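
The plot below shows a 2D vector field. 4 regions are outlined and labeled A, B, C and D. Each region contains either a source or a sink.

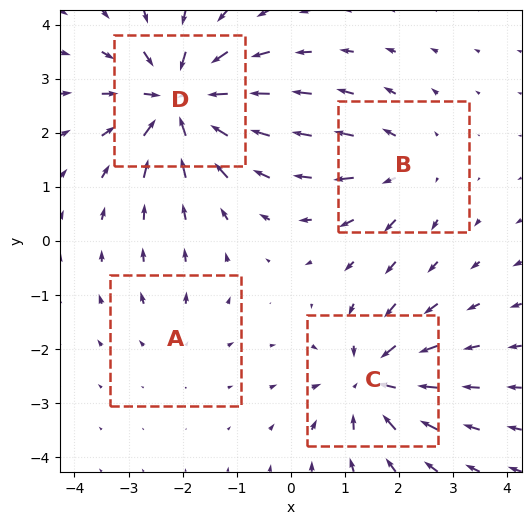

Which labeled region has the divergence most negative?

Divergence at each region's feature centre — A: about +2, B: about +3, C: about -5, D: about -7. Region D is most negative.

D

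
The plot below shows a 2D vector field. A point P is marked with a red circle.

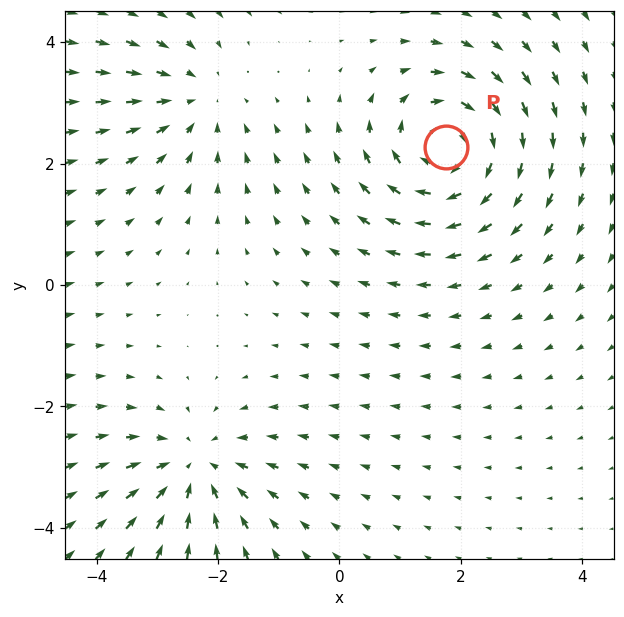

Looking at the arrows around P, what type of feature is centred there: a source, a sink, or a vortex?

vortex

At P (1.8, 2.3) the arrows circulate clockwise. Divergence ≈0, curl about -5 — near-zero divergence with nonzero curl is a vortex.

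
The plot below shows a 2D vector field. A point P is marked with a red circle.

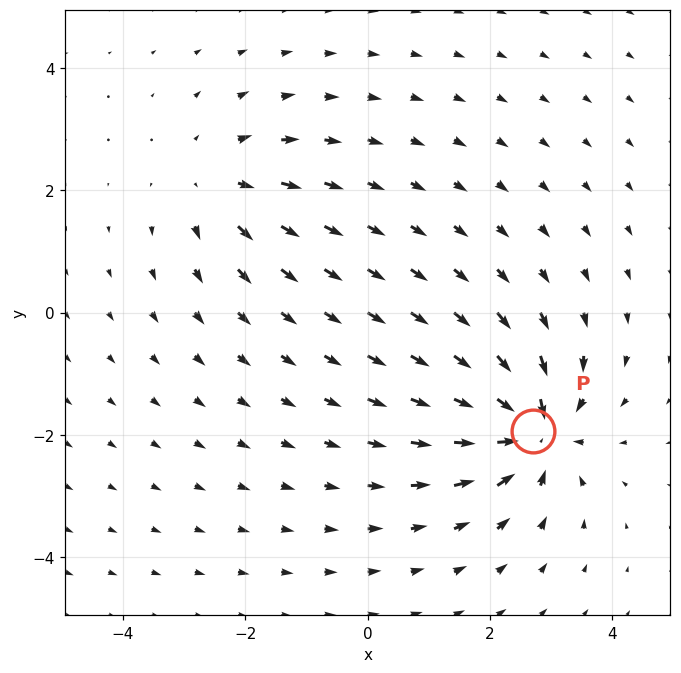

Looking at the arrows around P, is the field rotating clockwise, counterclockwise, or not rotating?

Near P at (2.7, -1.9) the arrows show no circulation. The curl there is ≈0.

not rotating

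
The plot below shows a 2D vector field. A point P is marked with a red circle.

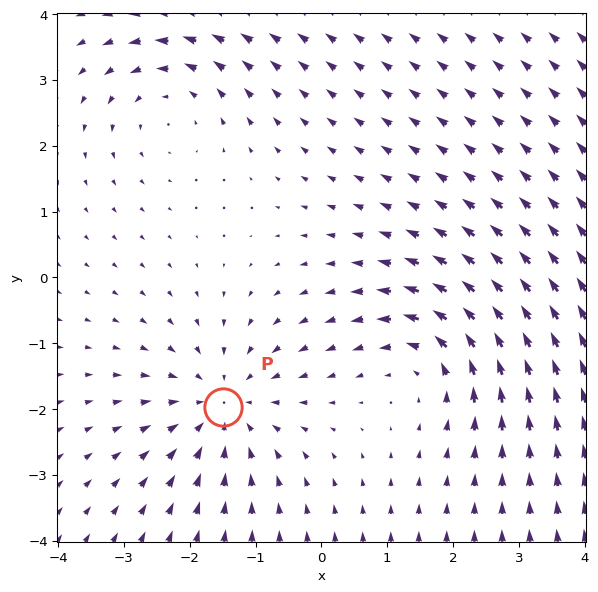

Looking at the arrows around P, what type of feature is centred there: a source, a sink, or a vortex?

sink

At P (-1.5, -2.0) the arrows converge inward. Divergence about -3, curl ≈0 — negative divergence with near-zero curl is a sink.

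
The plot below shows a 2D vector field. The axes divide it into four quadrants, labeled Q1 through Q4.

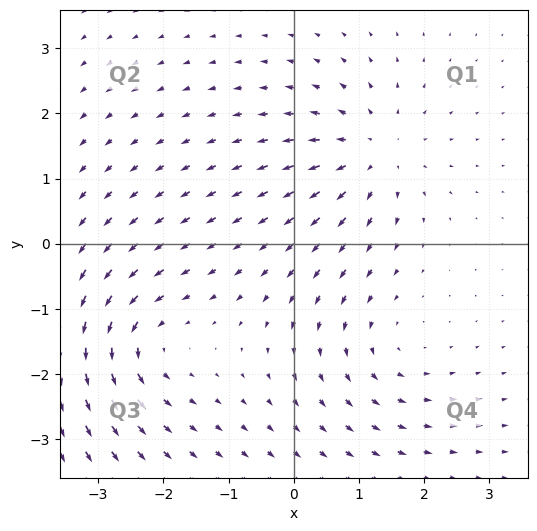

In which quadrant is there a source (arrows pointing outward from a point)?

The source sits at approximately (1.2, 1.4), which lies in quadrant Q1. The divergence there is about +6, positive as expected for a source.

Q1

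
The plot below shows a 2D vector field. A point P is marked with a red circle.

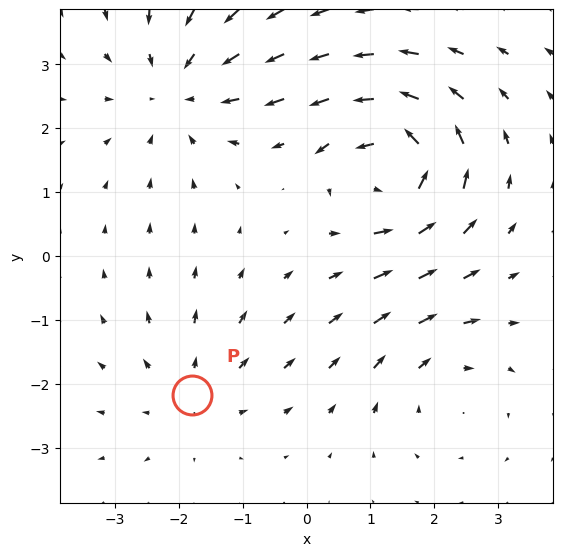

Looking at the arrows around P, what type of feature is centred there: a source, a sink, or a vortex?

At P (-1.8, -2.2) the arrows spread outward. Divergence about +2, curl ≈0 — positive divergence with near-zero curl is a source.

source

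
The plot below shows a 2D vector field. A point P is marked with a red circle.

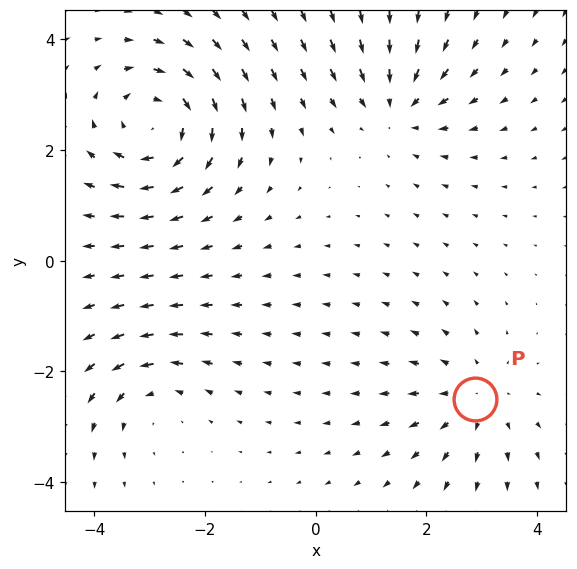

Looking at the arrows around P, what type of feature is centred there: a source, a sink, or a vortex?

source

At P (2.9, -2.5) the arrows spread outward. Divergence about +3, curl ≈0 — positive divergence with near-zero curl is a source.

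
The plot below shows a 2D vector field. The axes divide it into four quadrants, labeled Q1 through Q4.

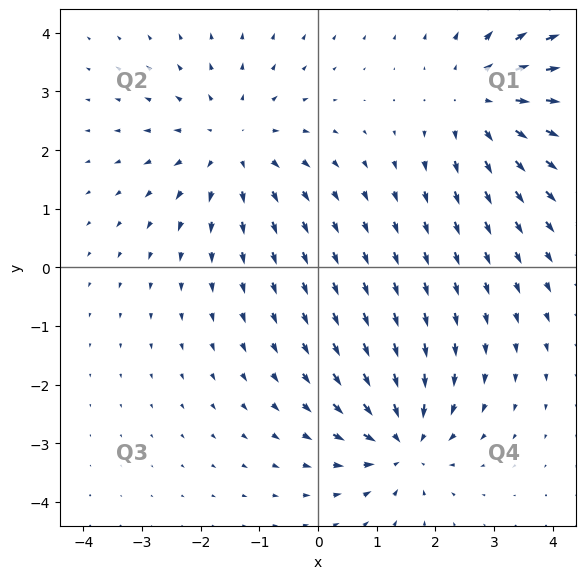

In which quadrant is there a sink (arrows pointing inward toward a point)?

The sink sits at approximately (1.5, -3.0), which lies in quadrant Q4. The divergence there is about -4, negative as expected for a sink.

Q4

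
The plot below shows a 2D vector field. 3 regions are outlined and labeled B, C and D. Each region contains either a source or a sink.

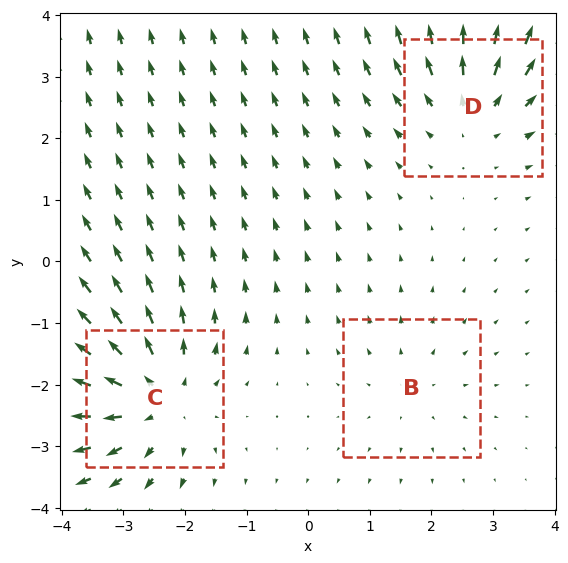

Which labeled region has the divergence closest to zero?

B

Divergence at each region's feature centre — B: about +2, C: about +4, D: about +3. Region B is closest to zero.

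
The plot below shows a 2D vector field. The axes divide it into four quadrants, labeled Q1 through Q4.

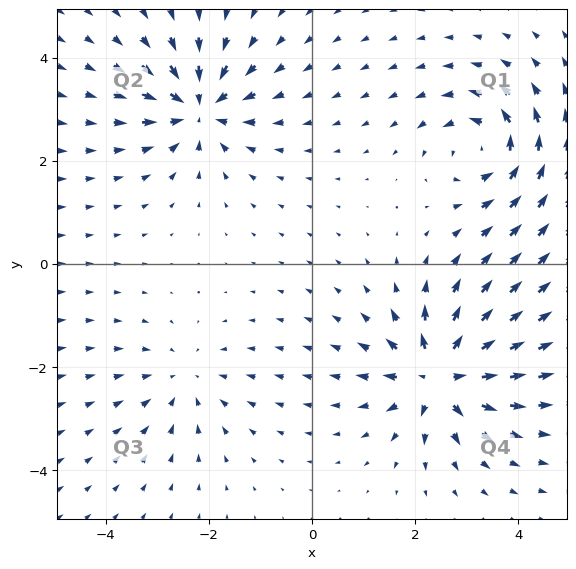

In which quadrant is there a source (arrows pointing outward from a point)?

The source sits at approximately (2.5, -2.2), which lies in quadrant Q4. The divergence there is about +6, positive as expected for a source.

Q4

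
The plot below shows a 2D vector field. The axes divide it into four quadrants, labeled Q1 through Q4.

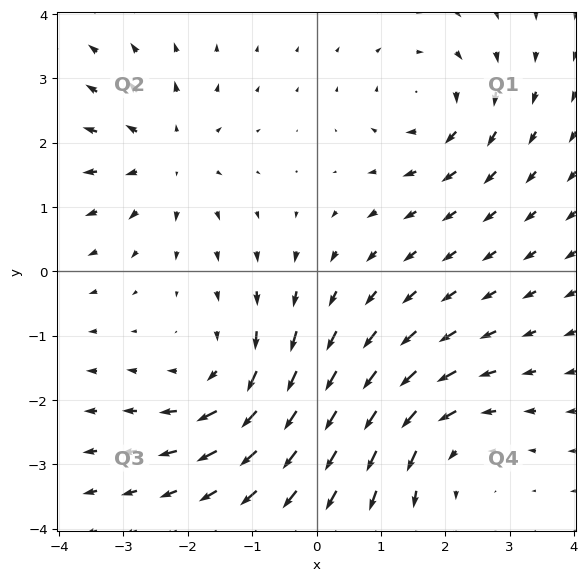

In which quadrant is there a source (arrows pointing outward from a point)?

Q2

The source sits at approximately (-2.3, 1.8), which lies in quadrant Q2. The divergence there is about +4, positive as expected for a source.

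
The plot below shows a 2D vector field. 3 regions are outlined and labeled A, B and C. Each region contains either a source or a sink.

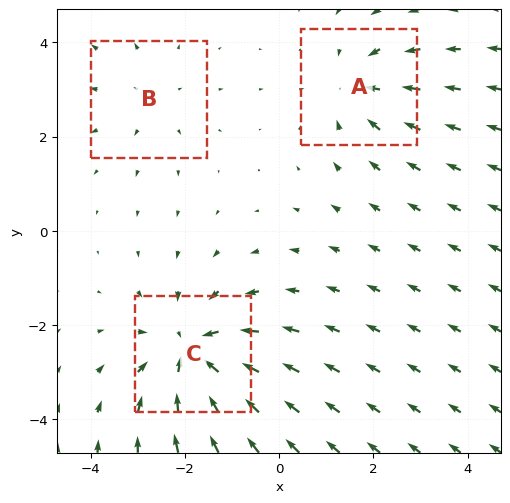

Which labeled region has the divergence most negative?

Divergence at each region's feature centre — A: about -3, B: about +2, C: about -4. Region C is most negative.

C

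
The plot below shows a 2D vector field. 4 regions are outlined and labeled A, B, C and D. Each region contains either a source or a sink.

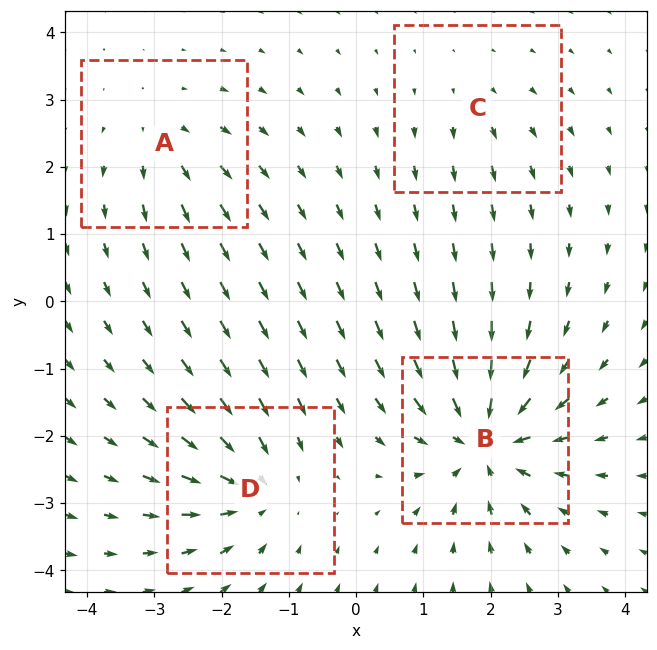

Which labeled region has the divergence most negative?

B

Divergence at each region's feature centre — A: about +4, B: about -8, C: about +2, D: about -5. Region B is most negative.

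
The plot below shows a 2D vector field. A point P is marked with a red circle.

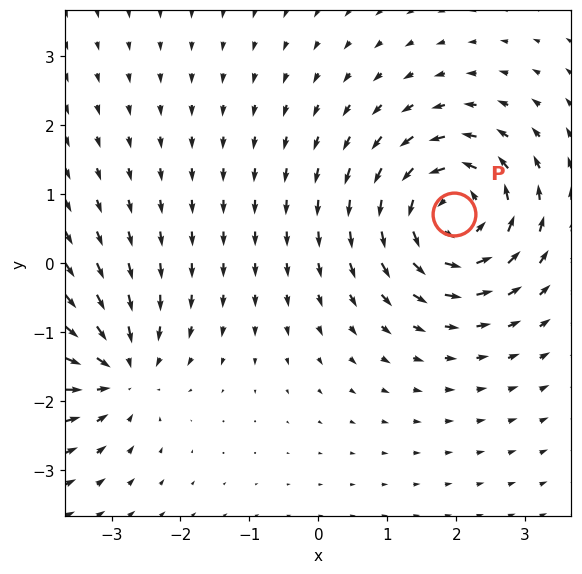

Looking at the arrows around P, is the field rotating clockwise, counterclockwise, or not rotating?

Near P at (2.0, 0.7) the arrows circulate counterclockwise. The curl (z-component) there is about +6; positive curl means counterclockwise rotation.

counterclockwise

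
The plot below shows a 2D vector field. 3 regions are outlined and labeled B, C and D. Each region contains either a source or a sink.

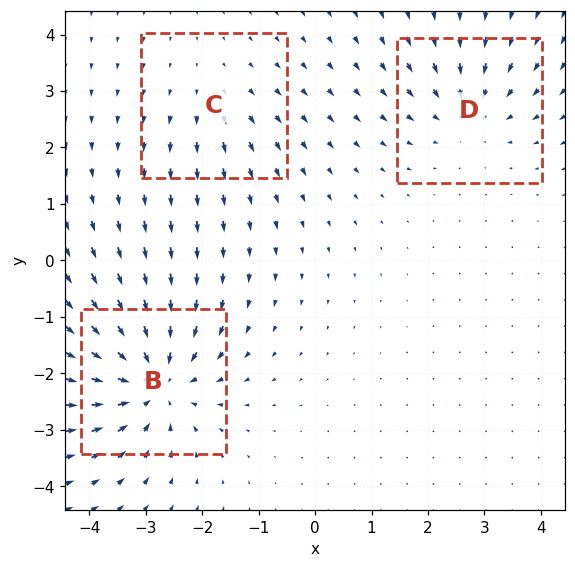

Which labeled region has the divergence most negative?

B

Divergence at each region's feature centre — B: about -5, C: about +2, D: about -3. Region B is most negative.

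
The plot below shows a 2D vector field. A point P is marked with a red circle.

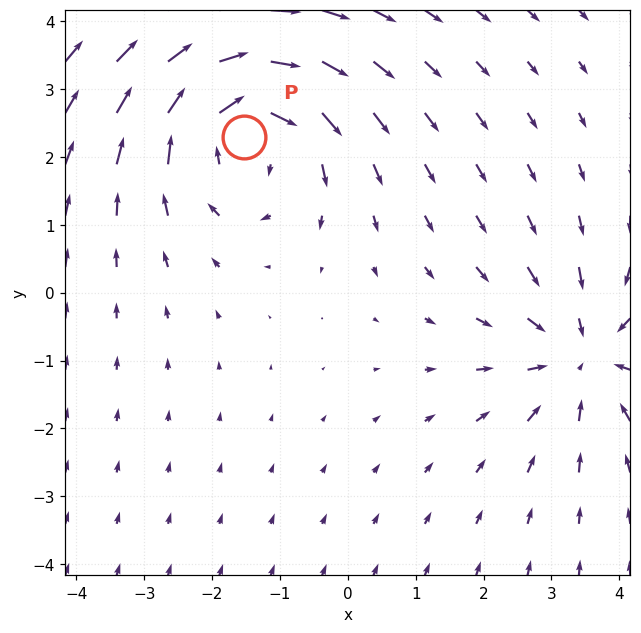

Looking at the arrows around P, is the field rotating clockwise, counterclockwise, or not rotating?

clockwise

Near P at (-1.5, 2.3) the arrows circulate clockwise. The curl (z-component) there is about -4; negative curl means clockwise rotation.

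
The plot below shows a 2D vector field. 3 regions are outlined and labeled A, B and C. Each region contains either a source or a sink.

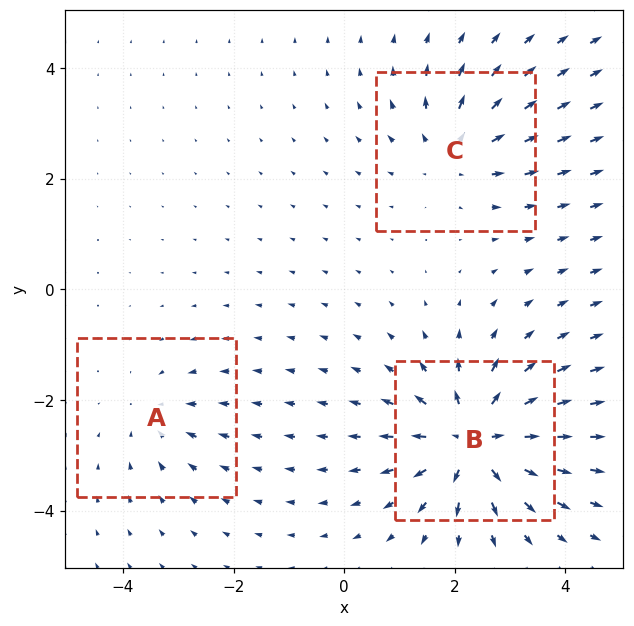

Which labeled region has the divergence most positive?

Divergence at each region's feature centre — A: about -2, B: about +6, C: about +3. Region B is most positive.

B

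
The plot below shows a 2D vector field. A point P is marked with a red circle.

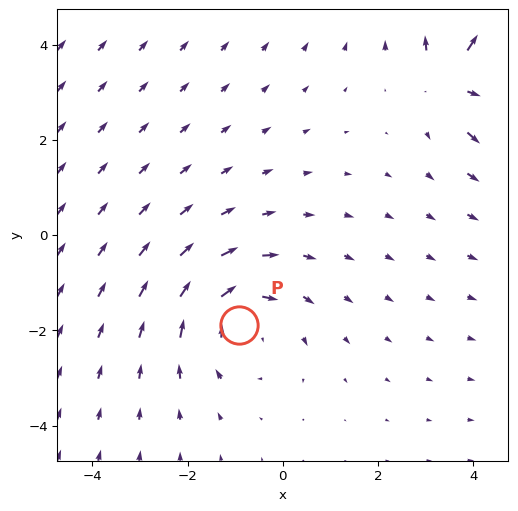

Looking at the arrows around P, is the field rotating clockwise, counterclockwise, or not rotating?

Near P at (-0.9, -1.9) the arrows circulate clockwise. The curl (z-component) there is about -2; negative curl means clockwise rotation.

clockwise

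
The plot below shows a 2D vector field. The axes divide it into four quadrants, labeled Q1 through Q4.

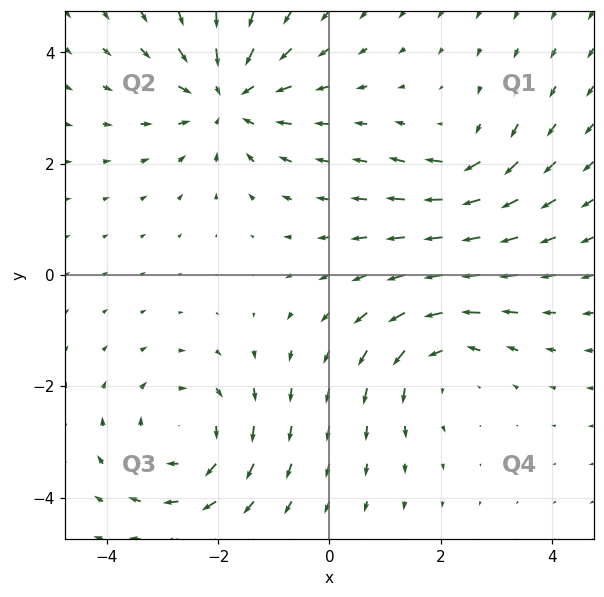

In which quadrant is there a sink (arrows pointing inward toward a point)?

The sink sits at approximately (-1.8, 3.2), which lies in quadrant Q2. The divergence there is about -4, negative as expected for a sink.

Q2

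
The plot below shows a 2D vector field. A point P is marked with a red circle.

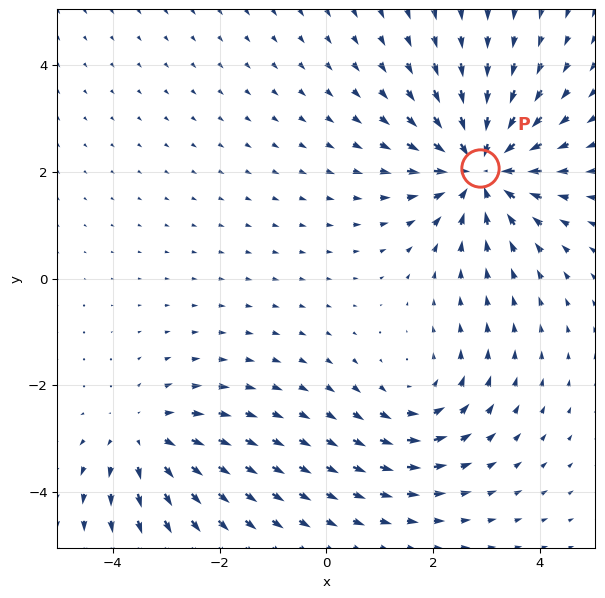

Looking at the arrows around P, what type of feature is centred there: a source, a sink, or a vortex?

sink

At P (2.9, 2.1) the arrows converge inward. Divergence about -5, curl ≈0 — negative divergence with near-zero curl is a sink.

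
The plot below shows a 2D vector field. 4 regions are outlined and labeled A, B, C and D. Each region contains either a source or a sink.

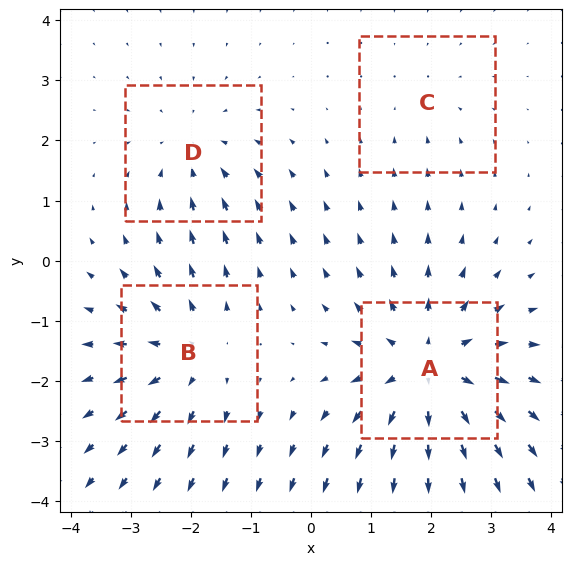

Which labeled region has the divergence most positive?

Divergence at each region's feature centre — A: about +6, B: about +4, C: about -2, D: about -3. Region A is most positive.

A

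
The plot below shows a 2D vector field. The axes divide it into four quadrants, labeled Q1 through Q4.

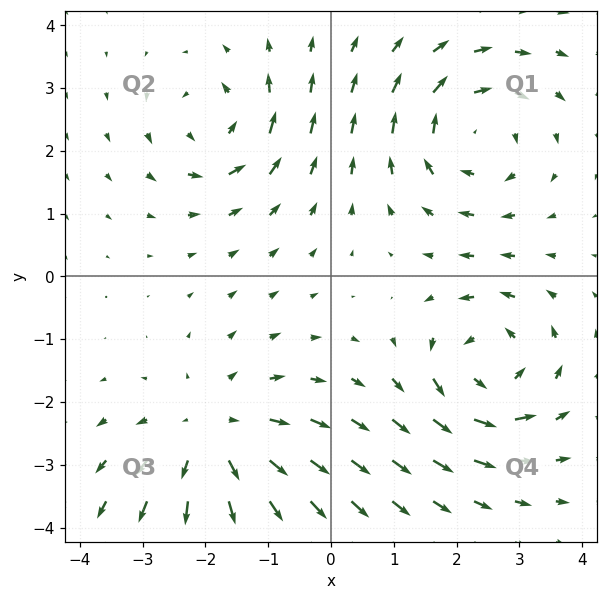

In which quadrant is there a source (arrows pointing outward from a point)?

The source sits at approximately (-1.8, -2.6), which lies in quadrant Q3. The divergence there is about +3, positive as expected for a source.

Q3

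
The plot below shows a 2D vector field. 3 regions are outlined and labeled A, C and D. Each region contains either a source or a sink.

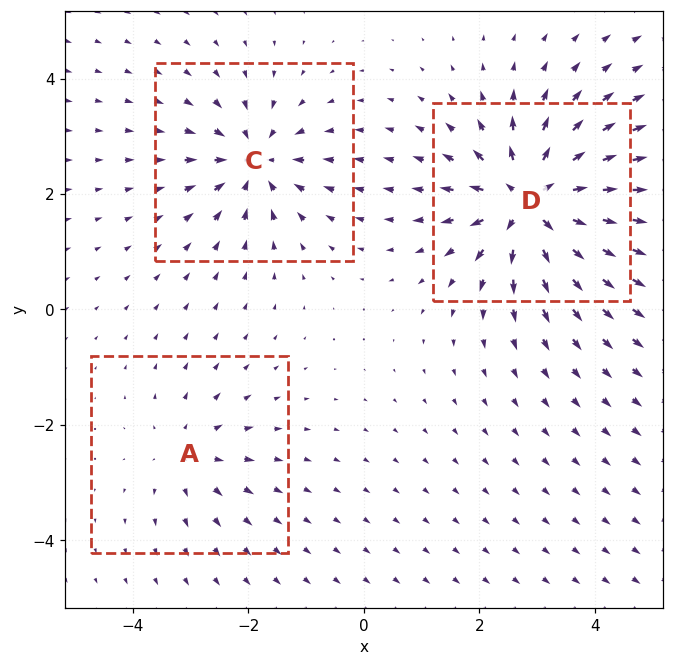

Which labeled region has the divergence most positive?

D

Divergence at each region's feature centre — A: about +2, C: about -4, D: about +6. Region D is most positive.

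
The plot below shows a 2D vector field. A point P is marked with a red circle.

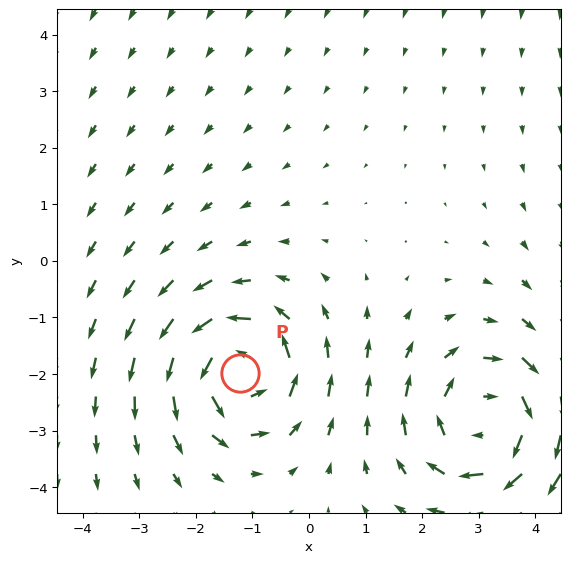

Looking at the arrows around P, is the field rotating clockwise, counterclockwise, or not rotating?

counterclockwise

Near P at (-1.2, -2.0) the arrows circulate counterclockwise. The curl (z-component) there is about +5; positive curl means counterclockwise rotation.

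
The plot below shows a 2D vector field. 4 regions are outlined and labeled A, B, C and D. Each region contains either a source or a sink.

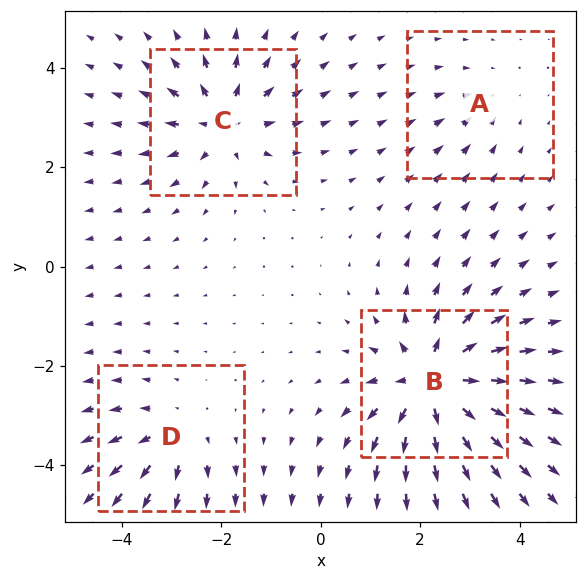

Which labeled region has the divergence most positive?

B

Divergence at each region's feature centre — A: about -2, B: about +8, C: about +6, D: about +4. Region B is most positive.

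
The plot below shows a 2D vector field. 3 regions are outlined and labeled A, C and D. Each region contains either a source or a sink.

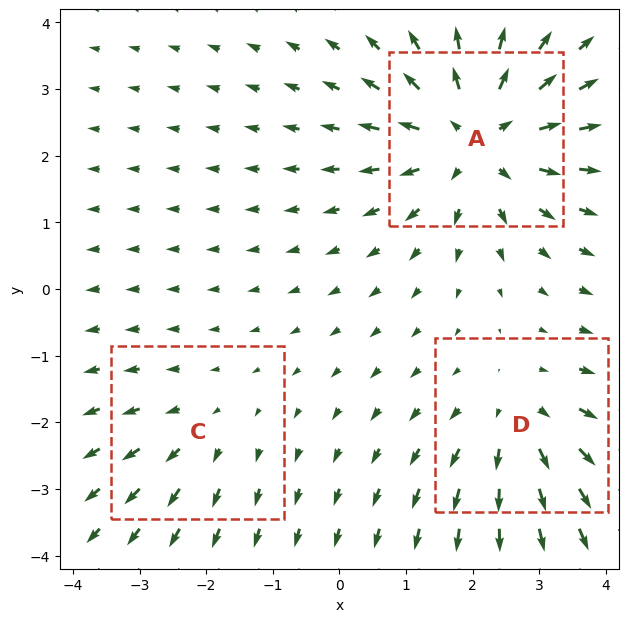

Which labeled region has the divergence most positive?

A

Divergence at each region's feature centre — A: about +4, C: about +2, D: about +3. Region A is most positive.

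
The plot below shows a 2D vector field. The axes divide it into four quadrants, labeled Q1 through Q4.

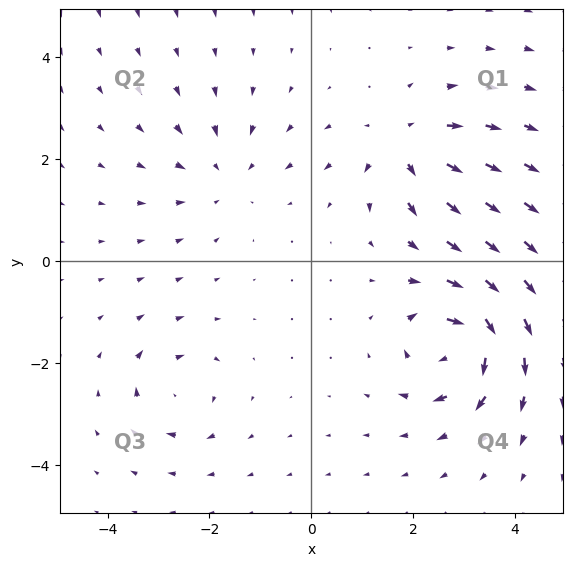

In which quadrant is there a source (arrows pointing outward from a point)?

Q1

The source sits at approximately (1.9, 2.3), which lies in quadrant Q1. The divergence there is about +4, positive as expected for a source.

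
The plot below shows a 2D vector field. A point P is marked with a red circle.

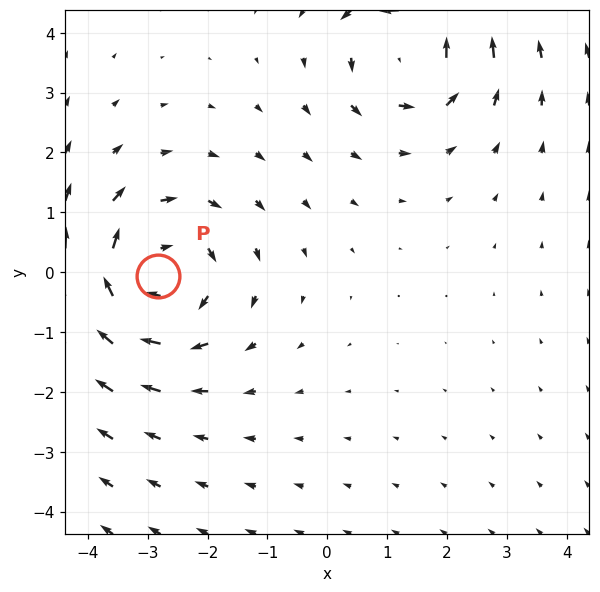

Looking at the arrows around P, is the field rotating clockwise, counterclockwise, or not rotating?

clockwise

Near P at (-2.8, -0.1) the arrows circulate clockwise. The curl (z-component) there is about -4; negative curl means clockwise rotation.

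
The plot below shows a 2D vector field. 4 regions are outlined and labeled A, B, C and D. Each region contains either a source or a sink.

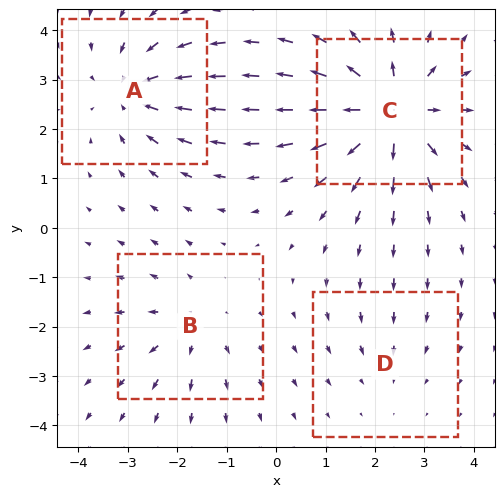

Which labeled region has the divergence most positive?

C

Divergence at each region's feature centre — A: about -4, B: about +3, C: about +7, D: about -2. Region C is most positive.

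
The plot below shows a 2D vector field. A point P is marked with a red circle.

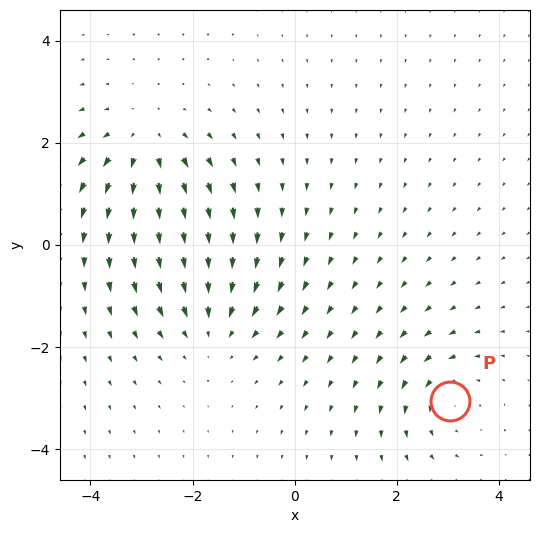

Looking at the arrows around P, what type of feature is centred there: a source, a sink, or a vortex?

At P (3.0, -3.1) the arrows circulate counterclockwise. Divergence ≈0, curl about +4 — near-zero divergence with nonzero curl is a vortex.

vortex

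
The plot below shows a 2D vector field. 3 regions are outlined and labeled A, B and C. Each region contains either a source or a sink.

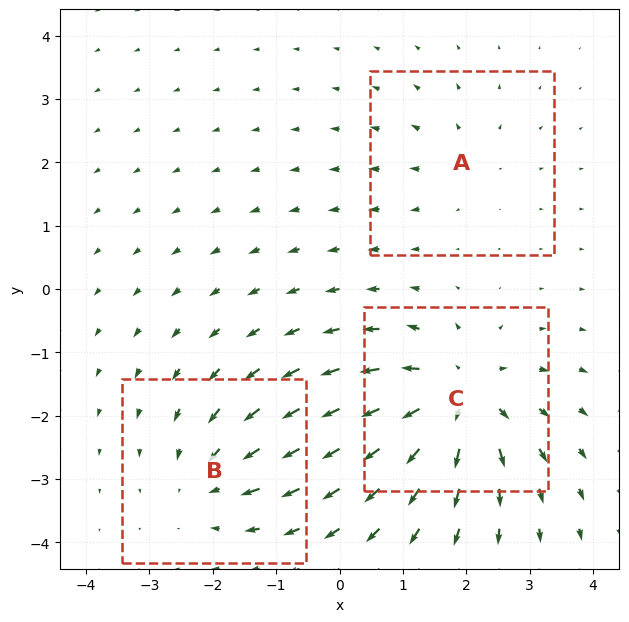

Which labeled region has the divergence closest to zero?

A

Divergence at each region's feature centre — A: about +2, B: about -3, C: about +5. Region A is closest to zero.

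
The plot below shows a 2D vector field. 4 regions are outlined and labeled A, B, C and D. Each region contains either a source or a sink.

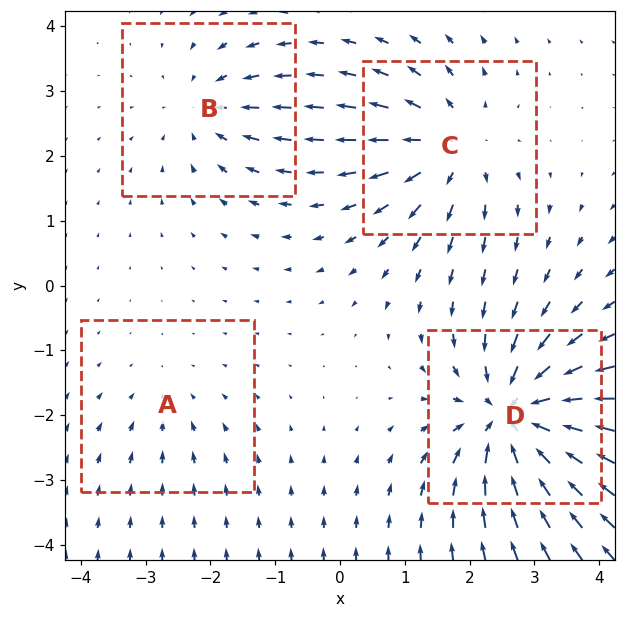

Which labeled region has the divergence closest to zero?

Divergence at each region's feature centre — A: about -2, B: about -4, C: about +5, D: about -8. Region A is closest to zero.

A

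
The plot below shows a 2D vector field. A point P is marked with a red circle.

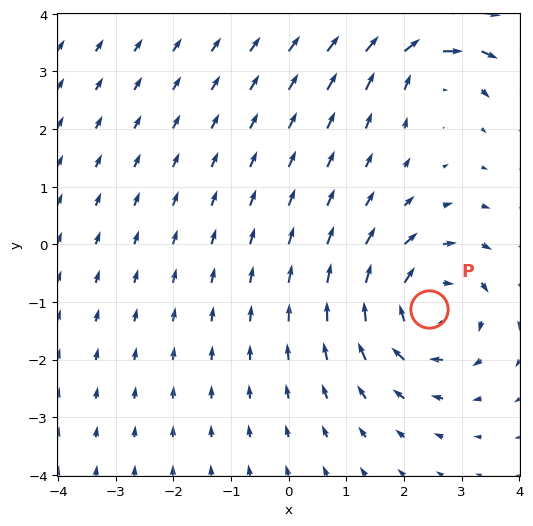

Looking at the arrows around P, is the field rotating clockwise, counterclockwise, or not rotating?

Near P at (2.4, -1.1) the arrows circulate clockwise. The curl (z-component) there is about -5; negative curl means clockwise rotation.

clockwise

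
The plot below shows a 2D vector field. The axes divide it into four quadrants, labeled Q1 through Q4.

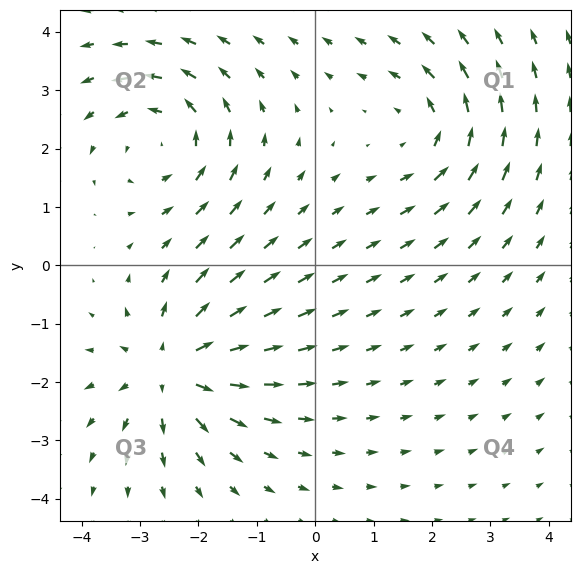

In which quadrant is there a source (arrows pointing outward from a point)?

The source sits at approximately (-2.4, -1.8), which lies in quadrant Q3. The divergence there is about +5, positive as expected for a source.

Q3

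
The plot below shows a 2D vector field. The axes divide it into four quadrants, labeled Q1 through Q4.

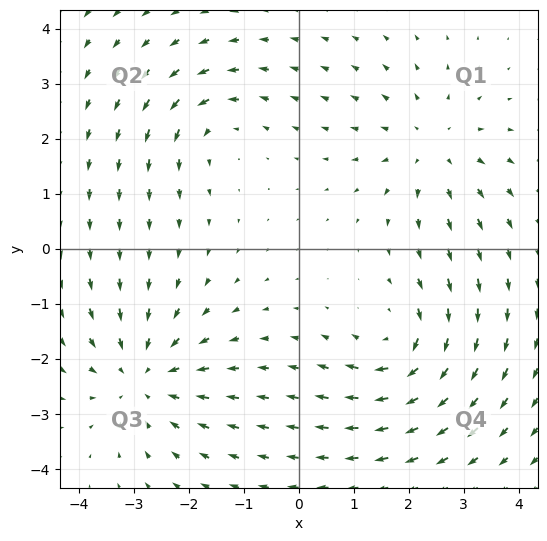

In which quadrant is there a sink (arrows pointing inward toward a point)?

The sink sits at approximately (-2.8, -2.3), which lies in quadrant Q3. The divergence there is about -4, negative as expected for a sink.

Q3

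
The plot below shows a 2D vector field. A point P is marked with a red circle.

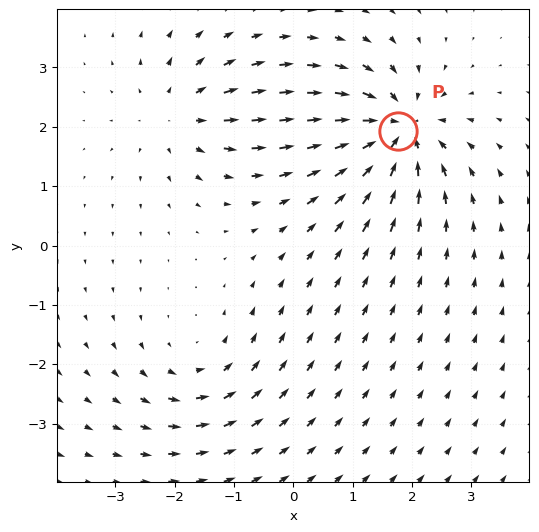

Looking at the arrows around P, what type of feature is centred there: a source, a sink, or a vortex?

At P (1.8, 1.9) the arrows converge inward. Divergence about -7, curl ≈0 — negative divergence with near-zero curl is a sink.

sink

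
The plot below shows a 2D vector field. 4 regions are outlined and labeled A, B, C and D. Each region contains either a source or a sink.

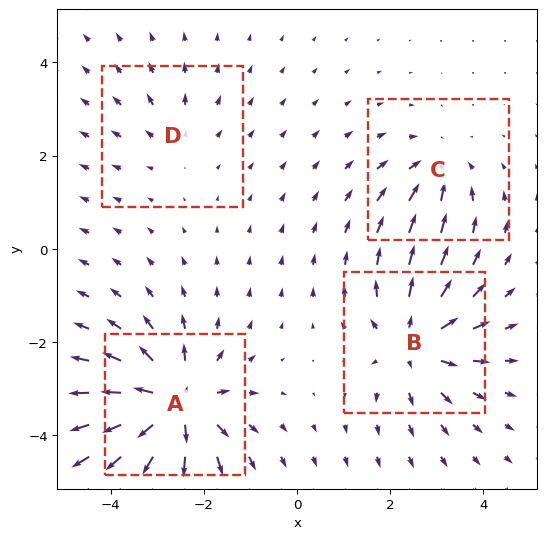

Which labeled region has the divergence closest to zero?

Divergence at each region's feature centre — A: about +7, B: about +5, C: about -4, D: about +2. Region D is closest to zero.

D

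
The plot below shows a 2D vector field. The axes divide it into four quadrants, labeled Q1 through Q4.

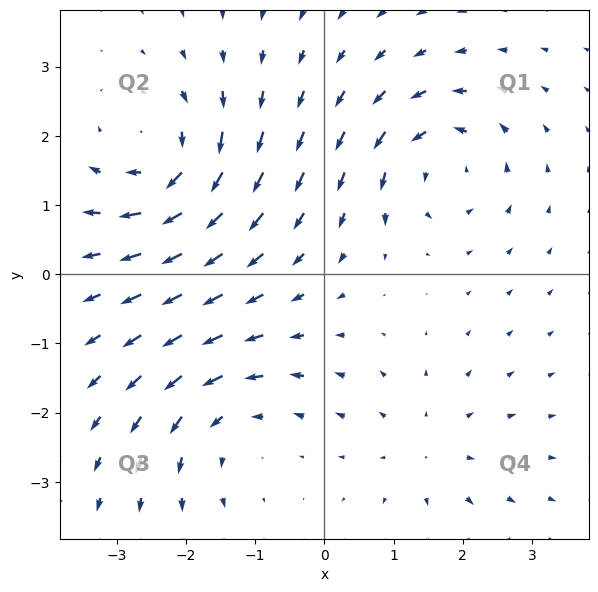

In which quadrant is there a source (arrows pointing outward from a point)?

The source sits at approximately (1.5, -2.5), which lies in quadrant Q4. The divergence there is about +2, positive as expected for a source.

Q4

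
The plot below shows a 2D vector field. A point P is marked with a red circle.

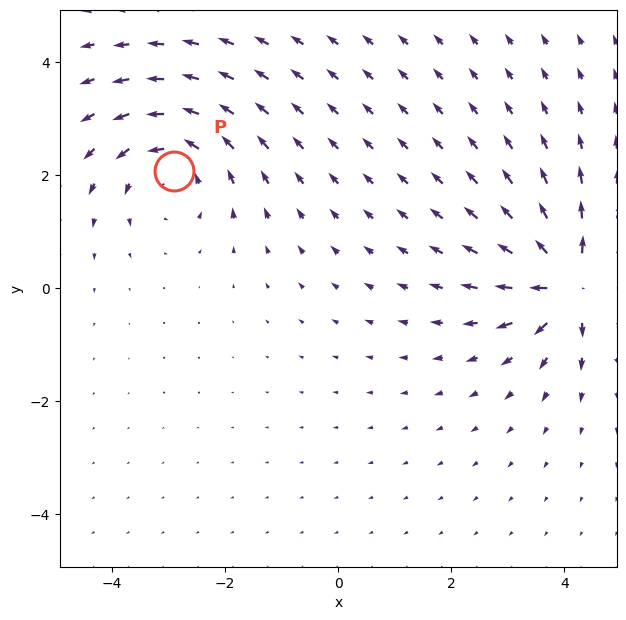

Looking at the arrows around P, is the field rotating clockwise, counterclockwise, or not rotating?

counterclockwise

Near P at (-2.9, 2.1) the arrows circulate counterclockwise. The curl (z-component) there is about +4; positive curl means counterclockwise rotation.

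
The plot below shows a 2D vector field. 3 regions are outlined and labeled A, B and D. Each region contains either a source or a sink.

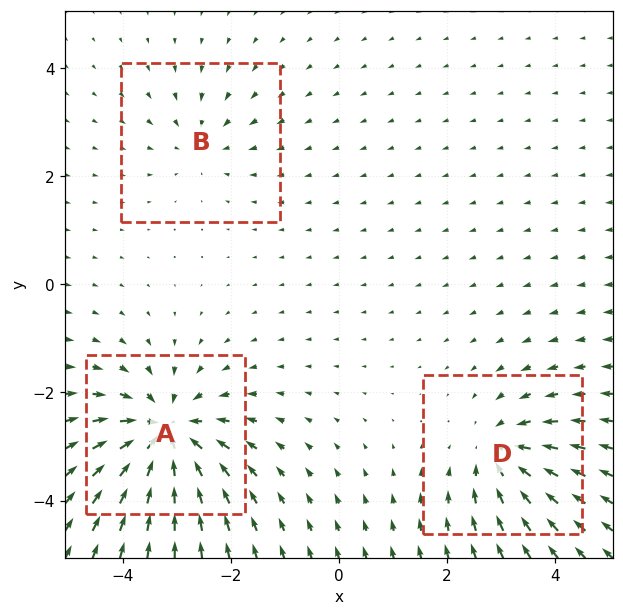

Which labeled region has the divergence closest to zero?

Divergence at each region's feature centre — A: about -6, B: about -2, D: about -4. Region B is closest to zero.

B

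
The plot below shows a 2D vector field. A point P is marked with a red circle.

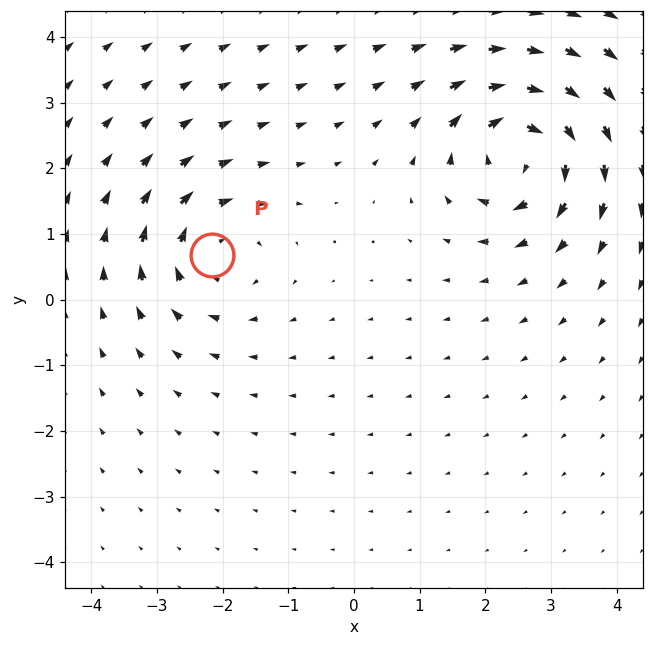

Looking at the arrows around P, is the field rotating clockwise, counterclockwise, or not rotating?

Near P at (-2.2, 0.7) the arrows circulate clockwise. The curl (z-component) there is about -4; negative curl means clockwise rotation.

clockwise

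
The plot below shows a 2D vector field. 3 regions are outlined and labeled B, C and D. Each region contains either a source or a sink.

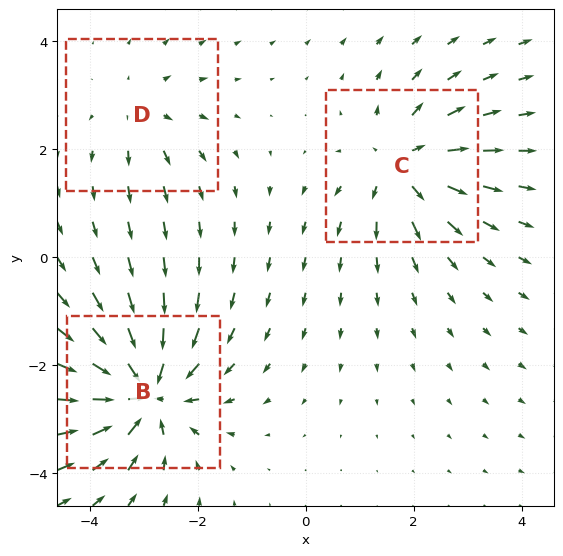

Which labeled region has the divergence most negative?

B

Divergence at each region's feature centre — B: about -6, C: about +4, D: about +2. Region B is most negative.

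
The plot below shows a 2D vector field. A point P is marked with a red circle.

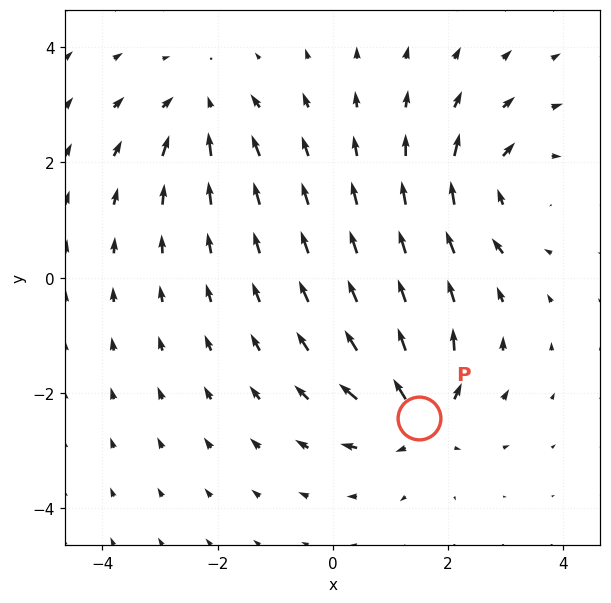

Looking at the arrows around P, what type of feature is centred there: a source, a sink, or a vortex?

At P (1.5, -2.4) the arrows spread outward. Divergence about +5, curl ≈0 — positive divergence with near-zero curl is a source.

source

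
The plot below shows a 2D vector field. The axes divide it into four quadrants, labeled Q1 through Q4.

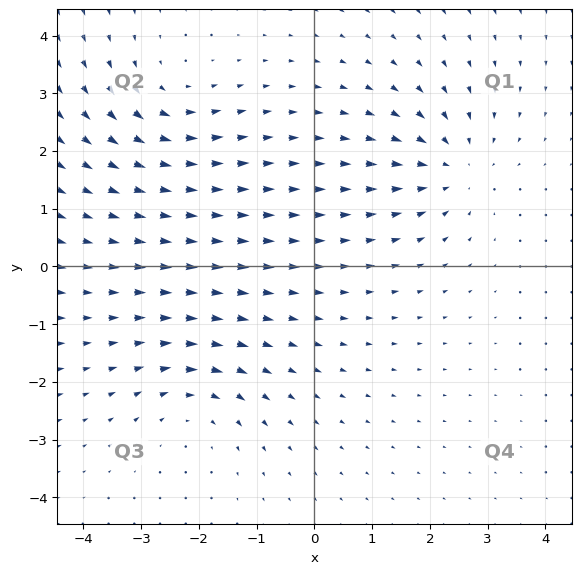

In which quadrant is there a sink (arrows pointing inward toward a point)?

Q1

The sink sits at approximately (2.4, 1.7), which lies in quadrant Q1. The divergence there is about -5, negative as expected for a sink.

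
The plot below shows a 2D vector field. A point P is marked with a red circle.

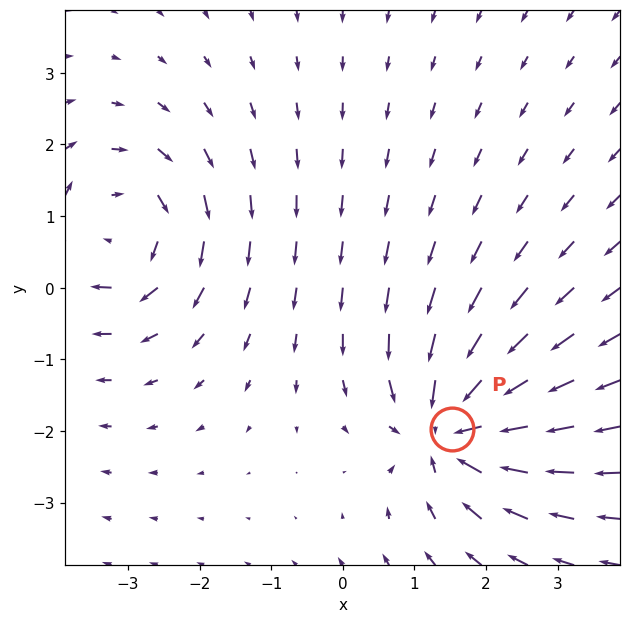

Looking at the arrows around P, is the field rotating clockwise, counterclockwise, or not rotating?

Near P at (1.5, -2.0) the arrows show no circulation. The curl there is ≈0.

not rotating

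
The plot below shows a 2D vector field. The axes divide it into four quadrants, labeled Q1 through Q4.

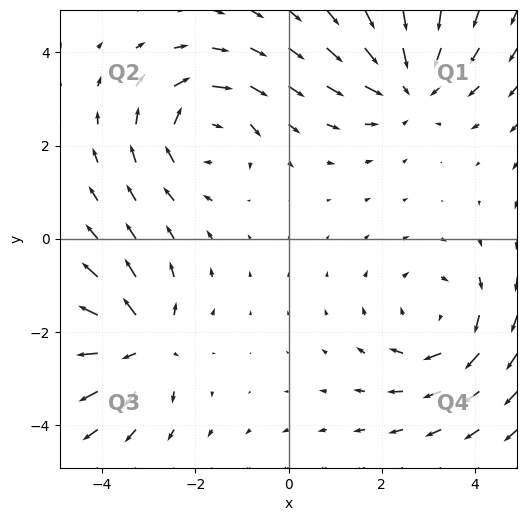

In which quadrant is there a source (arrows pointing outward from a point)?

The source sits at approximately (-3.1, -2.2), which lies in quadrant Q3. The divergence there is about +4, positive as expected for a source.

Q3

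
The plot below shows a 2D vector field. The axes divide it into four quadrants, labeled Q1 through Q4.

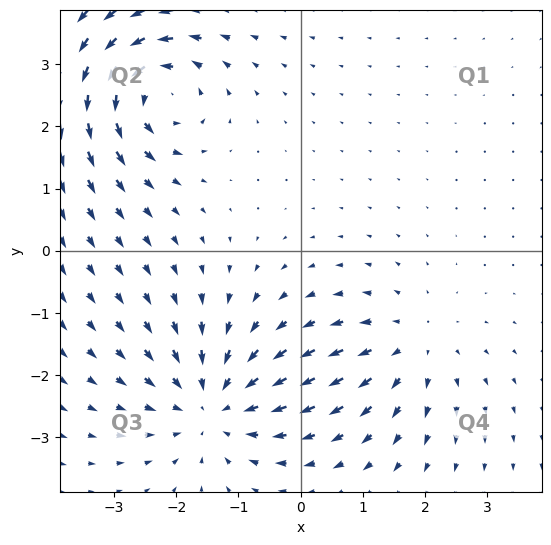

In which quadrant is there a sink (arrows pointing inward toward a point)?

Q3

The sink sits at approximately (-1.4, -2.5), which lies in quadrant Q3. The divergence there is about -4, negative as expected for a sink.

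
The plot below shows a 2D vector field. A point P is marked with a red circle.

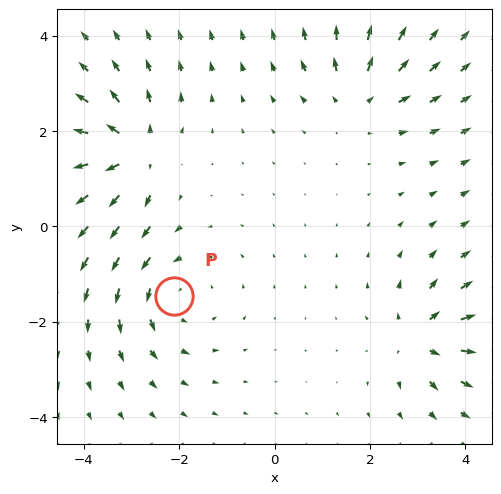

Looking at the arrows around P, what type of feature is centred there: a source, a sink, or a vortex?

vortex

At P (-2.1, -1.5) the arrows circulate counterclockwise. Divergence ≈0, curl about +3 — near-zero divergence with nonzero curl is a vortex.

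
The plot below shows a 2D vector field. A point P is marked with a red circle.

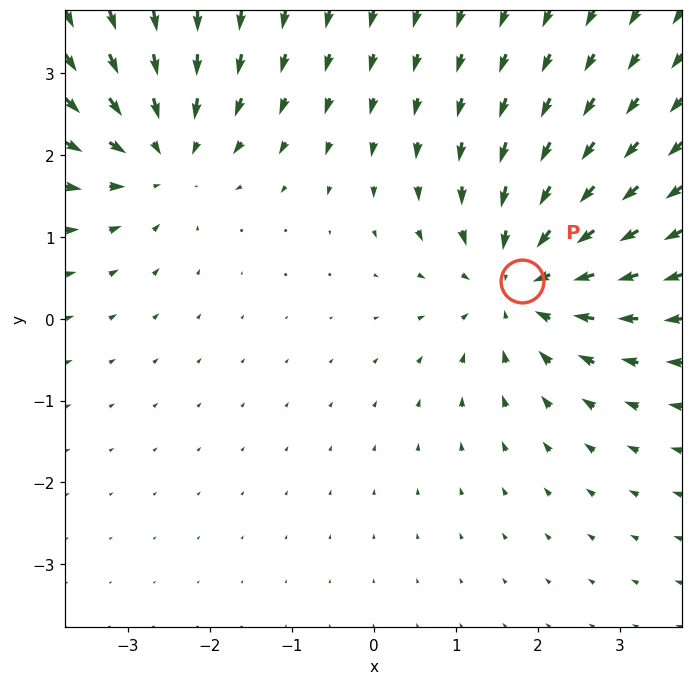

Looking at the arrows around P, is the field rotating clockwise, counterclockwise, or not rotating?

Near P at (1.8, 0.5) the arrows show no circulation. The curl there is ≈0.

not rotating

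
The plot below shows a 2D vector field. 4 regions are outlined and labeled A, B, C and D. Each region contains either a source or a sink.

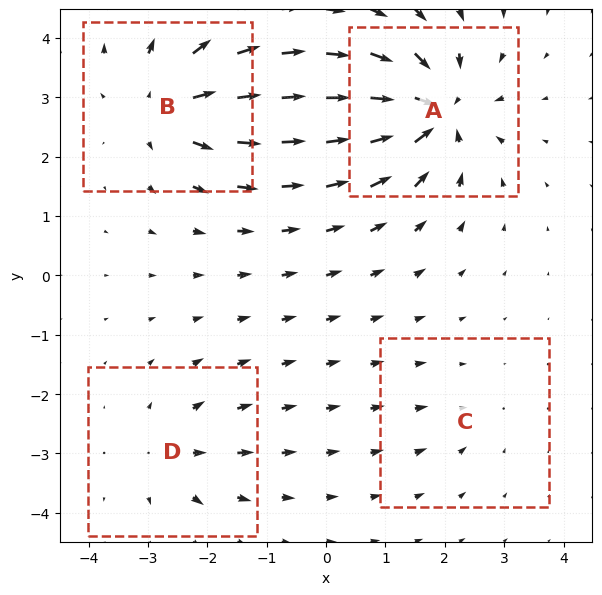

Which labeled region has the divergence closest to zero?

Divergence at each region's feature centre — A: about -9, B: about +6, C: about -2, D: about +4. Region C is closest to zero.

C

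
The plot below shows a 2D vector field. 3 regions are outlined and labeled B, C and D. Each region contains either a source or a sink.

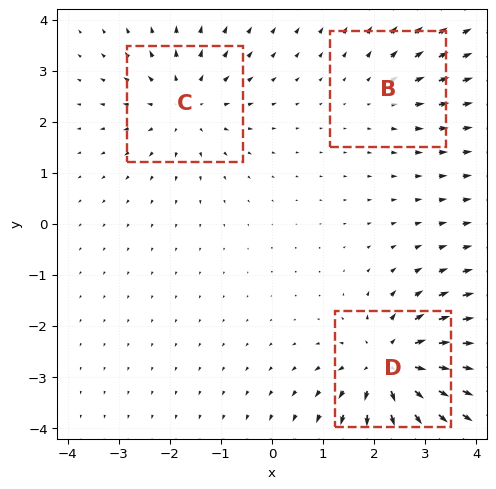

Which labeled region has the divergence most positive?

D

Divergence at each region's feature centre — B: about +2, C: about +3, D: about +5. Region D is most positive.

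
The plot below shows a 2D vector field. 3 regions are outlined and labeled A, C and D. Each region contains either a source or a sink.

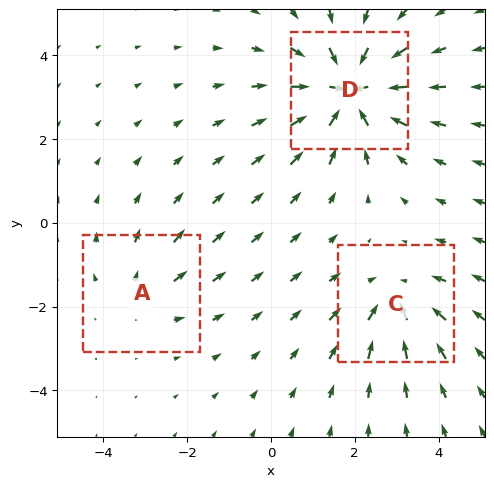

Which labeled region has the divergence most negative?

Divergence at each region's feature centre — A: about +2, C: about -3, D: about -5. Region D is most negative.

D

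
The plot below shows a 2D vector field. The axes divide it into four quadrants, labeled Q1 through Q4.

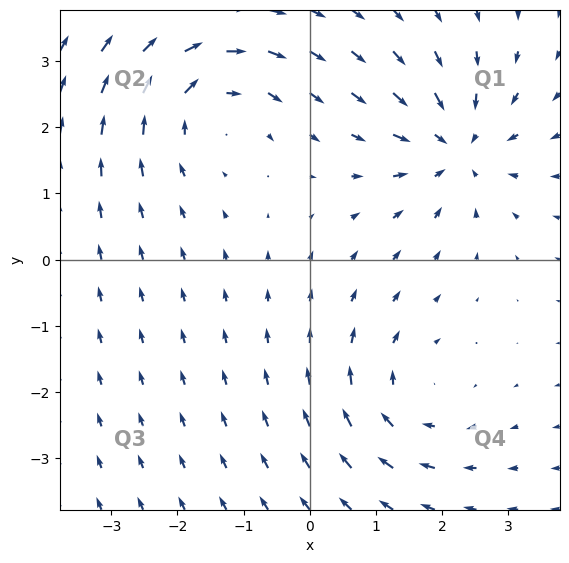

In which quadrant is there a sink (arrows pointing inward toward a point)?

The sink sits at approximately (2.2, 1.7), which lies in quadrant Q1. The divergence there is about -5, negative as expected for a sink.

Q1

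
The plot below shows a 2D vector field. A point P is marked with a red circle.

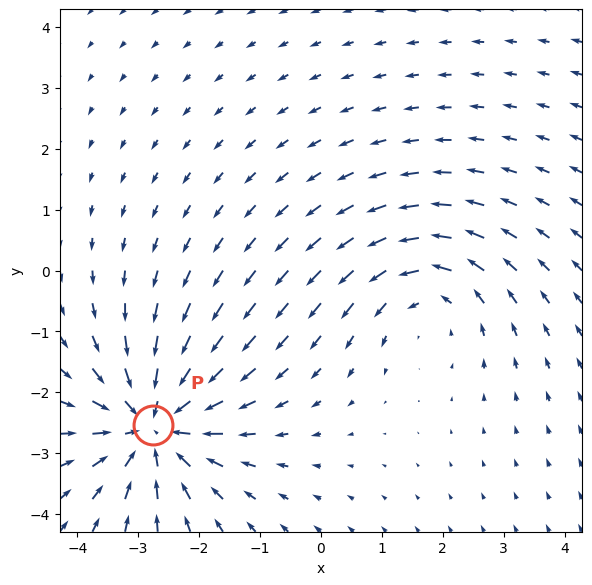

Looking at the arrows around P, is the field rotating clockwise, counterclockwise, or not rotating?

Near P at (-2.8, -2.5) the arrows show no circulation. The curl there is ≈0.

not rotating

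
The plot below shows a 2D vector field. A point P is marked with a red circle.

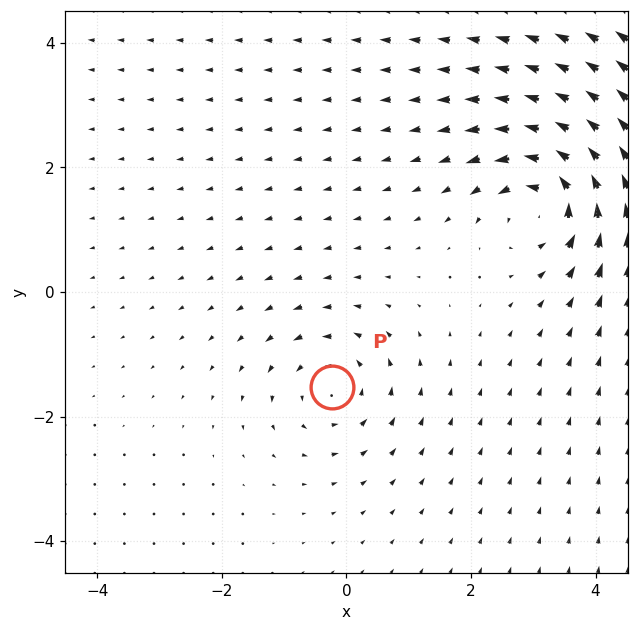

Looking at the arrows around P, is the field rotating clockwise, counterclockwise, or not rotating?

counterclockwise

Near P at (-0.2, -1.5) the arrows circulate counterclockwise. The curl (z-component) there is about +3; positive curl means counterclockwise rotation.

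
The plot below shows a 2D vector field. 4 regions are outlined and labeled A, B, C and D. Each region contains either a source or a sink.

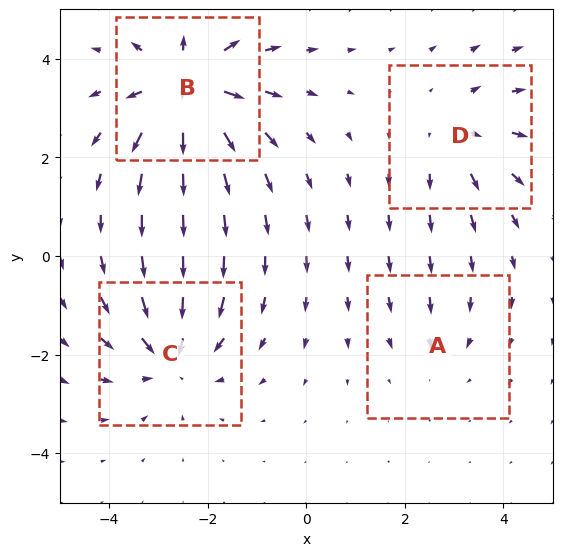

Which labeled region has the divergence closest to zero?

Divergence at each region's feature centre — A: about -2, B: about +6, C: about -4, D: about +3. Region A is closest to zero.

A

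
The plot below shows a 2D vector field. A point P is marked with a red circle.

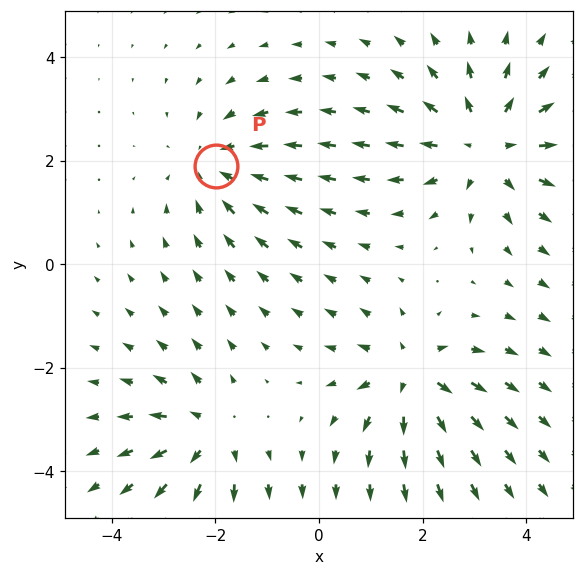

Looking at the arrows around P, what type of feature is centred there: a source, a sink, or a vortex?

sink

At P (-2.0, 1.9) the arrows converge inward. Divergence about -3, curl ≈0 — negative divergence with near-zero curl is a sink.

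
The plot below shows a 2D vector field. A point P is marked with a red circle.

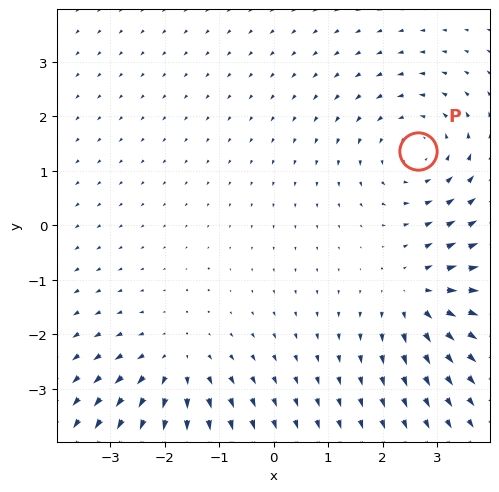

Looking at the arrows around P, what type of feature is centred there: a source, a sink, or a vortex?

vortex

At P (2.7, 1.4) the arrows circulate counterclockwise. Divergence ≈0, curl about +4 — near-zero divergence with nonzero curl is a vortex.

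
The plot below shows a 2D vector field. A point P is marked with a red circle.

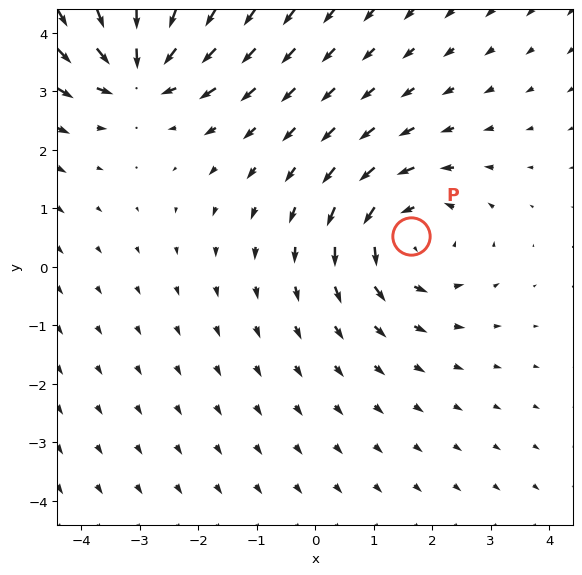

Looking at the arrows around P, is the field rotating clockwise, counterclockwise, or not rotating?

Near P at (1.6, 0.5) the arrows circulate counterclockwise. The curl (z-component) there is about +3; positive curl means counterclockwise rotation.

counterclockwise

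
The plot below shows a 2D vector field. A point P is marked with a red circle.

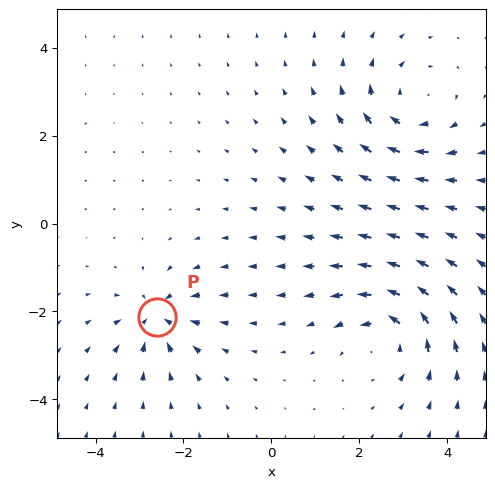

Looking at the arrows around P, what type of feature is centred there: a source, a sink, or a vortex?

At P (-2.6, -2.1) the arrows converge inward. Divergence about -5, curl ≈0 — negative divergence with near-zero curl is a sink.

sink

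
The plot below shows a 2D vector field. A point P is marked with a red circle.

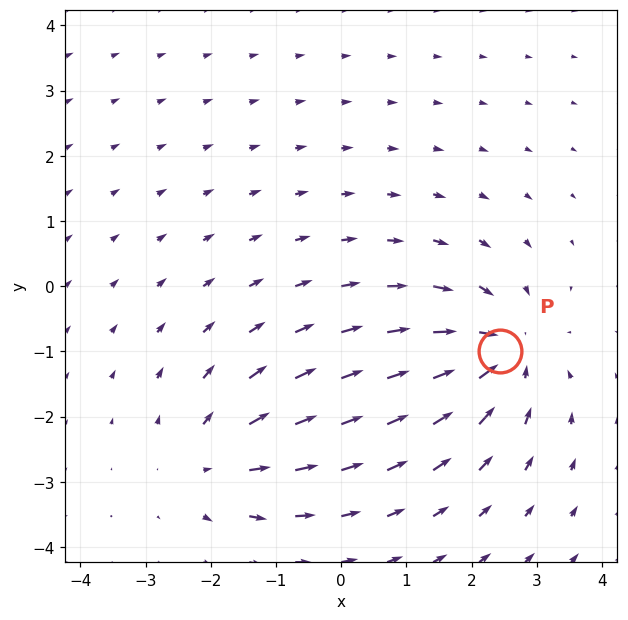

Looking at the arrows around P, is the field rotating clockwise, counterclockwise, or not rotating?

not rotating

Near P at (2.4, -1.0) the arrows show no circulation. The curl there is ≈0.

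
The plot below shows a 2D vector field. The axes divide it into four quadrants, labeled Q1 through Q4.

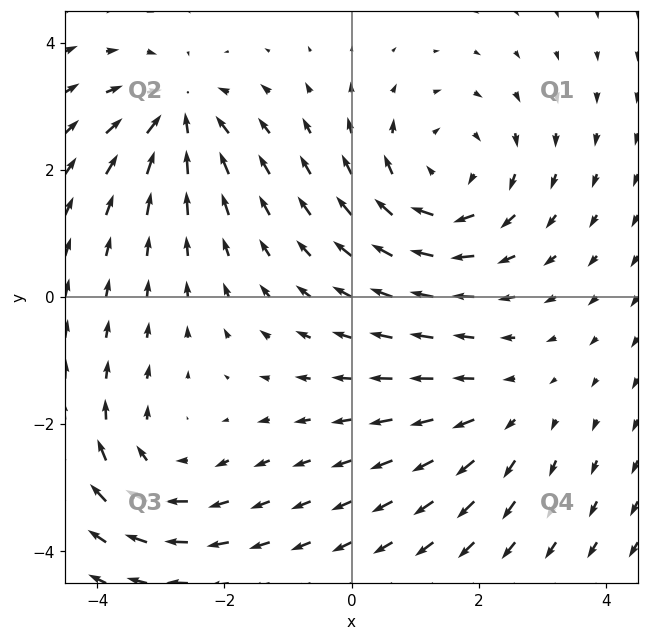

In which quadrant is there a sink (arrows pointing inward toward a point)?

Q2

The sink sits at approximately (-2.7, 2.9), which lies in quadrant Q2. The divergence there is about -5, negative as expected for a sink.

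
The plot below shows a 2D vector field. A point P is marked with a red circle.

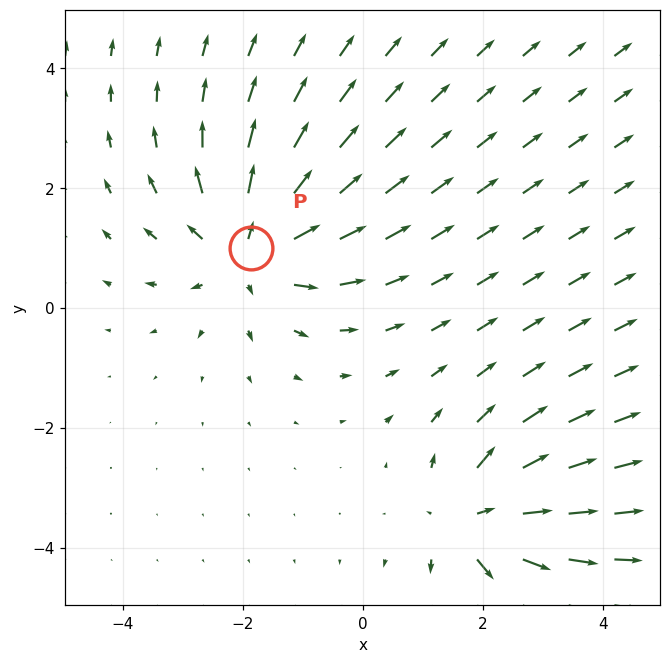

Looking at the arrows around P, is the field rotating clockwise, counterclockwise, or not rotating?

not rotating

Near P at (-1.9, 1.0) the arrows show no circulation. The curl there is ≈0.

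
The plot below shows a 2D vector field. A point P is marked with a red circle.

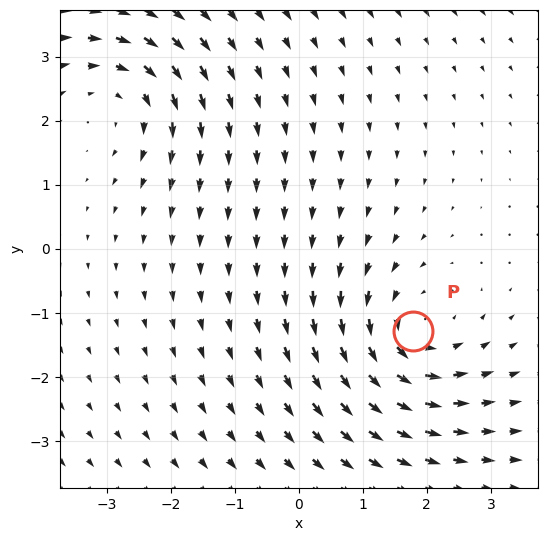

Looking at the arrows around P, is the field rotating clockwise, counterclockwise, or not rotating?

counterclockwise

Near P at (1.8, -1.3) the arrows circulate counterclockwise. The curl (z-component) there is about +3; positive curl means counterclockwise rotation.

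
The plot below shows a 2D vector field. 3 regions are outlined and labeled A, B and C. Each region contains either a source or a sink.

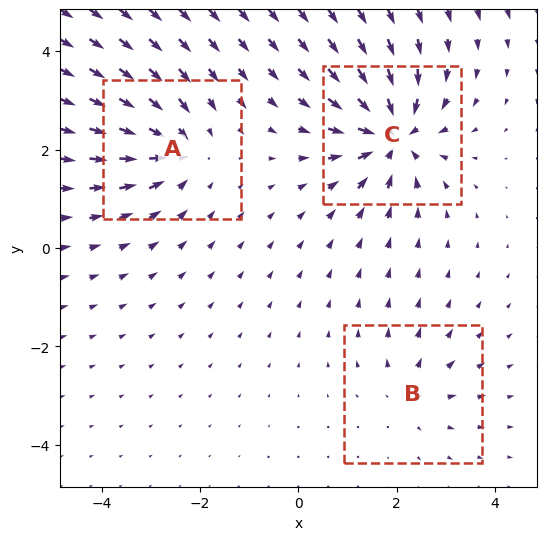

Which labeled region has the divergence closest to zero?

Divergence at each region's feature centre — A: about -4, B: about +2, C: about -6. Region B is closest to zero.

B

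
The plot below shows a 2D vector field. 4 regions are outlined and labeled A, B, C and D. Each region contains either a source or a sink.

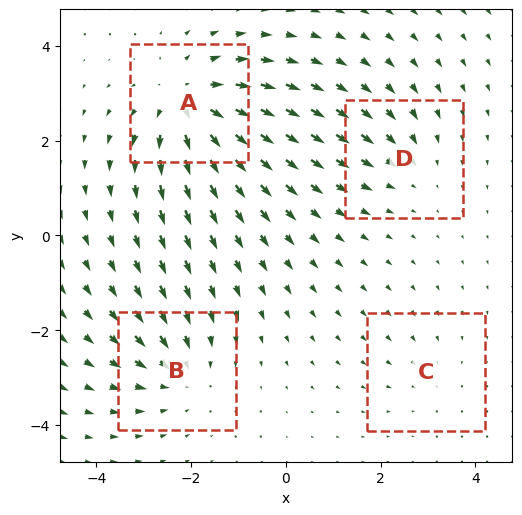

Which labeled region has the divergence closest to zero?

C

Divergence at each region's feature centre — A: about +6, B: about -4, C: about -2, D: about -3. Region C is closest to zero.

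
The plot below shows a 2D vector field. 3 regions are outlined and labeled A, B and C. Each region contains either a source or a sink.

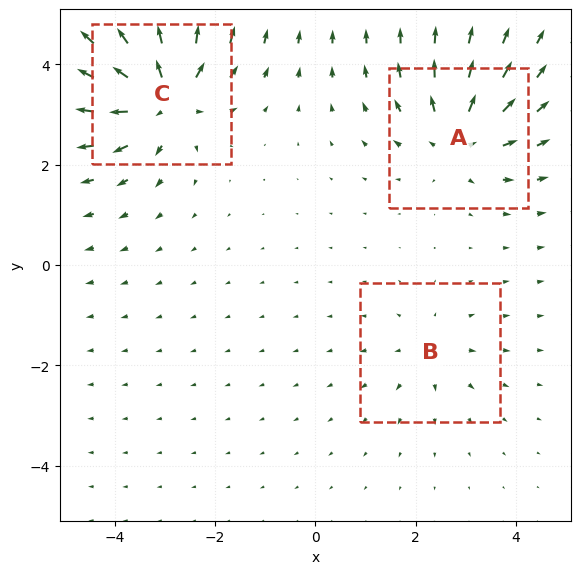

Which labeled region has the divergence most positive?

Divergence at each region's feature centre — A: about +4, B: about +2, C: about +6. Region C is most positive.

C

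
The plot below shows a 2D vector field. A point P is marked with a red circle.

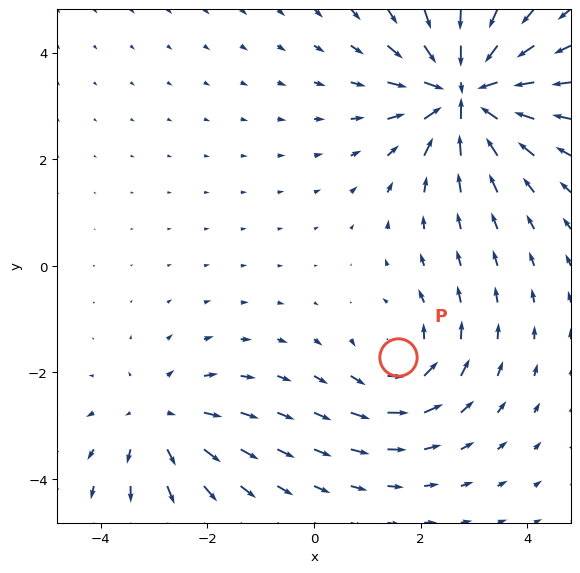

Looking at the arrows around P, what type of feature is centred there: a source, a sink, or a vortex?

At P (1.6, -1.7) the arrows circulate counterclockwise. Divergence ≈0, curl about +3 — near-zero divergence with nonzero curl is a vortex.

vortex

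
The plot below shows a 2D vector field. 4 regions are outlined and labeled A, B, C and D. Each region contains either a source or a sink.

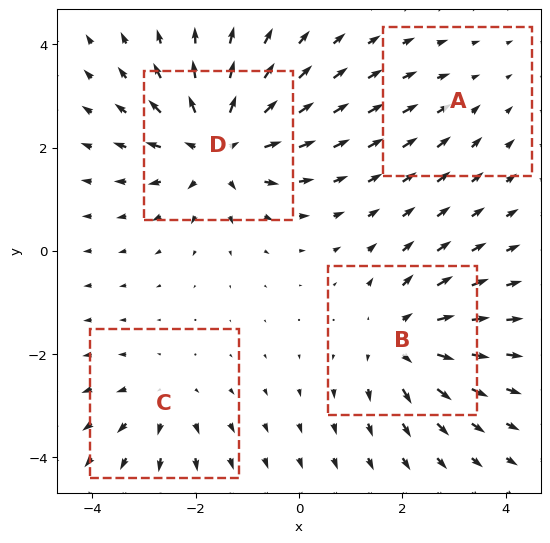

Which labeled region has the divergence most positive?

D

Divergence at each region's feature centre — A: about -2, B: about +5, C: about +4, D: about +7. Region D is most positive.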